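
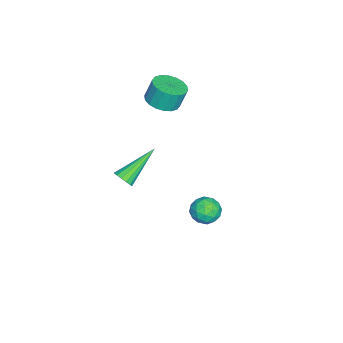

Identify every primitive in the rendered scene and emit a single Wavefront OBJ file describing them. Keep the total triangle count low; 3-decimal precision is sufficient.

v 3.508 -1.56 2.133
v 3.841 -1.532 2.531
v 2.092 -0.52 3.247
v 3.889 -1.311 2.385
v 3.834 -1.157 2.171
v 3.692 -1.111 1.947
v 3.5 -1.185 1.773
v 3.311 -1.36 1.696
v 3.174 -1.588 1.735
v 3.127 -1.809 1.882
v 3.182 -1.963 2.095
v 3.324 -2.01 2.319
v 3.515 -1.935 2.493
v 3.705 -1.761 2.571
v -0.332 1.524 -2.373
v 0.162 1.719 -2.941
v 0.618 1.021 -1.719
v 1.112 1.216 -2.287
v 0.786 1.769 -1.849
v 0.198 2.081 -2.253
v 0.582 0.659 -2.407
v -0.006 0.971 -2.811
v 0.727 1.184 -2.962
v 0.853 1.87 -2.617
v -0.073 0.87 -2.043
v 0.053 1.556 -1.698
v -0.169 1.666 -2.715
v 0.949 1.074 -1.945
v 0.757 1.4 -1.688
v 1.047 1.514 -2.022
v -0.147 1.878 -2.31
v 0.143 1.993 -2.644
v 0.51 2.022 -2.002
v 0.637 0.747 -2.016
v 0.927 0.862 -2.35
v -0.267 1.226 -2.638
v 0.023 1.34 -2.972
v 0.27 0.718 -2.658
v 0.454 1.466 -3.061
v 1.013 1.17 -2.676
v 0.701 0.843 -2.747
v 0.355 1.026 -2.984
v 0.528 1.869 -2.858
v 1.087 1.573 -2.474
v 0.895 1.899 -2.216
v 0.55 2.082 -2.454
v 0.86 1.555 -2.871
v -0.307 1.167 -2.186
v 0.252 0.871 -1.802
v 0.23 0.658 -2.206
v -0.115 0.841 -2.444
v -0.233 1.57 -1.984
v 0.326 1.274 -1.599
v 0.425 1.714 -1.676
v 0.079 1.897 -1.913
v -0.08 1.185 -1.789
v -1.883 -1.206 3.041
v -1.083 -0.921 3.067
v -1.237 -0.588 4.126
v -2.037 -0.874 4.099
v -1.276 -0.619 2.944
v -1.43 -0.287 4.003
v -1.589 -0.434 2.841
v -1.743 -0.102 3.899
v -1.961 -0.402 2.777
v -2.114 -0.069 3.835
v -2.317 -0.529 2.765
v -2.47 -0.197 3.823
v -2.587 -0.791 2.808
v -2.741 -0.458 3.866
v -2.718 -1.134 2.897
v -2.871 -0.801 3.955
v -2.683 -1.492 3.014
v -2.837 -1.159 4.073
v -2.49 -1.793 3.137
v -2.644 -1.461 4.196
v -2.177 -1.978 3.241
v -2.331 -1.646 4.299
v -1.806 -2.011 3.305
v -1.959 -1.678 4.363
v -1.45 -1.883 3.317
v -1.603 -1.551 4.375
v -1.179 -1.622 3.274
v -1.333 -1.289 4.332
v -1.049 -1.279 3.185
v -1.202 -0.946 4.243
f 2 1 4
f 2 4 3
f 4 1 5
f 4 5 3
f 5 1 6
f 5 6 3
f 6 1 7
f 6 7 3
f 7 1 8
f 7 8 3
f 8 1 9
f 8 9 3
f 9 1 10
f 9 10 3
f 10 1 11
f 10 11 3
f 11 1 12
f 11 12 3
f 12 1 13
f 12 13 3
f 13 1 14
f 13 14 3
f 14 1 2
f 14 2 3
f 15 52 31
f 52 26 55
f 31 55 20
f 52 55 31
f 15 31 27
f 31 20 32
f 27 32 16
f 31 32 27
f 15 27 36
f 27 16 37
f 36 37 22
f 27 37 36
f 15 36 48
f 36 22 51
f 48 51 25
f 36 51 48
f 15 48 52
f 48 25 56
f 52 56 26
f 48 56 52
f 16 32 43
f 32 20 46
f 43 46 24
f 32 46 43
f 20 55 33
f 55 26 54
f 33 54 19
f 55 54 33
f 26 56 53
f 56 25 49
f 53 49 17
f 56 49 53
f 25 51 50
f 51 22 38
f 50 38 21
f 51 38 50
f 22 37 42
f 37 16 39
f 42 39 23
f 37 39 42
f 18 44 30
f 44 24 45
f 30 45 19
f 44 45 30
f 18 30 28
f 30 19 29
f 28 29 17
f 30 29 28
f 18 28 35
f 28 17 34
f 35 34 21
f 28 34 35
f 18 35 40
f 35 21 41
f 40 41 23
f 35 41 40
f 18 40 44
f 40 23 47
f 44 47 24
f 40 47 44
f 19 45 33
f 45 24 46
f 33 46 20
f 45 46 33
f 17 29 53
f 29 19 54
f 53 54 26
f 29 54 53
f 21 34 50
f 34 17 49
f 50 49 25
f 34 49 50
f 23 41 42
f 41 21 38
f 42 38 22
f 41 38 42
f 24 47 43
f 47 23 39
f 43 39 16
f 47 39 43
f 58 57 61
f 58 61 59
f 59 61 62
f 59 62 60
f 61 57 63
f 61 63 62
f 62 63 64
f 62 64 60
f 63 57 65
f 63 65 64
f 64 65 66
f 64 66 60
f 65 57 67
f 65 67 66
f 66 67 68
f 66 68 60
f 67 57 69
f 67 69 68
f 68 69 70
f 68 70 60
f 69 57 71
f 69 71 70
f 70 71 72
f 70 72 60
f 71 57 73
f 71 73 72
f 72 73 74
f 72 74 60
f 73 57 75
f 73 75 74
f 74 75 76
f 74 76 60
f 75 57 77
f 75 77 76
f 76 77 78
f 76 78 60
f 77 57 79
f 77 79 78
f 78 79 80
f 78 80 60
f 79 57 81
f 79 81 80
f 80 81 82
f 80 82 60
f 81 57 83
f 81 83 82
f 82 83 84
f 82 84 60
f 83 57 85
f 83 85 84
f 84 85 86
f 84 86 60
f 85 57 58
f 85 58 86
f 86 58 59
f 86 59 60



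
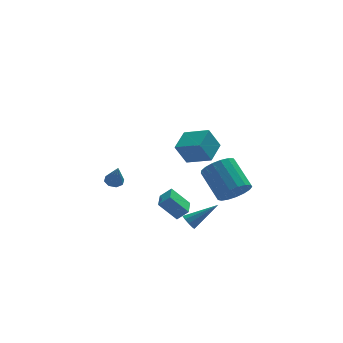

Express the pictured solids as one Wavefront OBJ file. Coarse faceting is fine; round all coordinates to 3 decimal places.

v -0.288 -3.381 -4.031
v 0.014 -3.352 -4.502
v 1.428 -3.339 -2.929
v -0.073 -3 -4.38
v -0.261 -2.826 -4.095
v -0.461 -2.911 -3.78
v -0.58 -3.217 -3.582
v -0.563 -3.6 -3.595
v -0.417 -3.88 -3.811
v -0.211 -3.927 -4.131
v -0.041 -3.718 -4.403
v -0.641 -2.235 -4.447
v -1.62 -1.842 -3.325
v -0.231 -1.035 -4.51
v -1.21 -0.641 -3.388
v -0.01 -2.419 -3.832
v -0.989 -2.025 -2.71
v 0.4 -1.218 -3.895
v -0.579 -0.825 -2.773
v 1.292 -2.413 0.176
v 0.61 -2.401 1.49
v 0.15 -1.354 -0.426
v -0.532 -1.342 0.888
v 2.152 -1.238 0.612
v 1.47 -1.226 1.926
v 1.01 -0.179 0.01
v 0.328 -0.167 1.324
v 2.141 -4.166 -1.553
v 2.971 -4.379 -0.93
v 2.47 -2.688 0.317
v 1.639 -2.474 -0.307
v 3.16 -4.065 -1.28
v 2.659 -2.374 -0.034
v 3.115 -3.774 -1.693
v 2.614 -2.082 -0.447
v 2.848 -3.572 -2.074
v 2.347 -1.881 -0.828
v 2.418 -3.507 -2.336
v 1.917 -1.815 -1.089
v 1.925 -3.592 -2.418
v 1.424 -1.901 -1.172
v 1.481 -3.809 -2.302
v 0.98 -2.118 -1.056
v 1.188 -4.107 -2.015
v 0.687 -2.416 -0.769
v 1.114 -4.419 -1.622
v 0.613 -2.728 -0.375
v 1.274 -4.673 -1.213
v 0.773 -2.982 0.034
v 1.633 -4.811 -0.882
v 1.132 -3.119 0.364
v 2.109 -4.8 -0.705
v 1.608 -3.109 0.542
v 2.591 -4.645 -0.722
v 2.09 -2.953 0.525
v -2.764 4.146 -4.667
v -2.331 4.549 -4.517
v -2.656 3.494 -3.233
v -2.76 4.702 -4.415
v -3.191 4.53 -4.461
v -3.373 4.133 -4.628
v -3.197 3.744 -4.818
v -2.768 3.591 -4.92
v -2.337 3.763 -4.874
v -2.156 4.16 -4.707
f 2 1 4
f 2 4 3
f 4 1 5
f 4 5 3
f 5 1 6
f 5 6 3
f 6 1 7
f 6 7 3
f 7 1 8
f 7 8 3
f 8 1 9
f 8 9 3
f 9 1 10
f 9 10 3
f 10 1 11
f 10 11 3
f 11 1 2
f 11 2 3
f 13 15 12
f 16 13 12
f 12 15 14
f 14 16 12
f 13 19 15
f 17 13 16
f 17 19 13
f 15 19 14
f 18 16 14
f 14 19 18
f 18 17 16
f 19 17 18
f 21 23 20
f 24 21 20
f 20 23 22
f 22 24 20
f 21 27 23
f 25 21 24
f 25 27 21
f 23 27 22
f 26 24 22
f 22 27 26
f 26 25 24
f 27 25 26
f 29 28 32
f 29 32 30
f 30 32 33
f 30 33 31
f 32 28 34
f 32 34 33
f 33 34 35
f 33 35 31
f 34 28 36
f 34 36 35
f 35 36 37
f 35 37 31
f 36 28 38
f 36 38 37
f 37 38 39
f 37 39 31
f 38 28 40
f 38 40 39
f 39 40 41
f 39 41 31
f 40 28 42
f 40 42 41
f 41 42 43
f 41 43 31
f 42 28 44
f 42 44 43
f 43 44 45
f 43 45 31
f 44 28 46
f 44 46 45
f 45 46 47
f 45 47 31
f 46 28 48
f 46 48 47
f 47 48 49
f 47 49 31
f 48 28 50
f 48 50 49
f 49 50 51
f 49 51 31
f 50 28 52
f 50 52 51
f 51 52 53
f 51 53 31
f 52 28 54
f 52 54 53
f 53 54 55
f 53 55 31
f 54 28 29
f 54 29 55
f 55 29 30
f 55 30 31
f 57 56 59
f 57 59 58
f 59 56 60
f 59 60 58
f 60 56 61
f 60 61 58
f 61 56 62
f 61 62 58
f 62 56 63
f 62 63 58
f 63 56 64
f 63 64 58
f 64 56 65
f 64 65 58
f 65 56 57
f 65 57 58



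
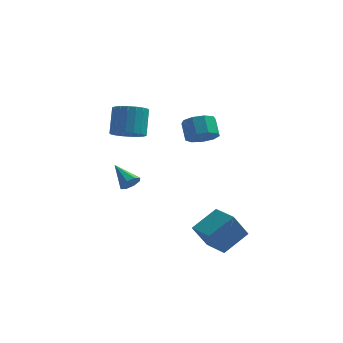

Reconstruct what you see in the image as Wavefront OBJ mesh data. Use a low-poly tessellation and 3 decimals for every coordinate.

v -2.772 1.781 -3.495
v -2.365 2.3 -3.514
v -3.848 2.659 -2.585
v -2.693 2.297 -3.899
v -3.067 1.992 -4.047
v -3.269 1.563 -3.872
v -3.18 1.262 -3.476
v -2.852 1.265 -3.092
v -2.478 1.57 -2.944
v -2.276 1.999 -3.119
v -2.09 -1.754 1.905
v -1.146 -1.88 2.025
v -1.206 -0.933 3.495
v -2.15 -0.806 3.375
v -1.165 -1.522 1.793
v -1.225 -0.574 3.263
v -1.368 -1.209 1.583
v -1.428 -0.262 3.054
v -1.713 -1.005 1.437
v -1.773 -0.057 2.908
v -2.134 -0.948 1.384
v -2.193 -0.001 2.854
v -2.545 -1.052 1.434
v -2.605 -0.104 2.904
v -2.867 -1.294 1.577
v -2.926 -0.347 3.047
v -3.034 -1.627 1.785
v -3.094 -0.68 3.255
v -3.015 -1.986 2.017
v -3.075 -1.038 3.487
v -2.812 -2.298 2.226
v -2.872 -1.351 3.697
v -2.467 -2.503 2.372
v -2.527 -1.555 3.843
v -2.047 -2.559 2.426
v -2.106 -1.612 3.896
v -1.635 -2.456 2.376
v -1.695 -1.508 3.846
v -1.314 -2.213 2.233
v -1.373 -1.266 3.703
v 1.715 -4.082 -3.408
v 2.767 -2.969 -2.5
v 2.405 -3.566 -4.839
v 3.456 -2.453 -3.931
v 2.804 -5.207 -3.289
v 3.855 -4.094 -2.381
v 3.493 -4.691 -4.72
v 4.545 -3.578 -3.812
v 1.43 0.473 1.004
v 1.907 1.158 0.594
v 1.547 1.931 1.466
v 1.07 1.247 1.876
v 1.314 1.139 0.365
v 0.954 1.913 1.238
v 0.774 0.809 0.436
v 0.415 1.583 1.308
v 0.542 0.322 0.772
v 0.182 1.095 1.644
v 0.725 -0.095 1.217
v 0.365 0.679 2.089
v 1.238 -0.245 1.562
v 0.878 0.528 2.434
v 1.84 -0.06 1.646
v 1.481 0.714 2.518
v 2.251 0.375 1.429
v 1.891 1.149 2.302
v 2.277 0.856 1.014
v 1.918 1.63 1.886
f 2 1 4
f 2 4 3
f 4 1 5
f 4 5 3
f 5 1 6
f 5 6 3
f 6 1 7
f 6 7 3
f 7 1 8
f 7 8 3
f 8 1 9
f 8 9 3
f 9 1 10
f 9 10 3
f 10 1 2
f 10 2 3
f 12 11 15
f 12 15 13
f 13 15 16
f 13 16 14
f 15 11 17
f 15 17 16
f 16 17 18
f 16 18 14
f 17 11 19
f 17 19 18
f 18 19 20
f 18 20 14
f 19 11 21
f 19 21 20
f 20 21 22
f 20 22 14
f 21 11 23
f 21 23 22
f 22 23 24
f 22 24 14
f 23 11 25
f 23 25 24
f 24 25 26
f 24 26 14
f 25 11 27
f 25 27 26
f 26 27 28
f 26 28 14
f 27 11 29
f 27 29 28
f 28 29 30
f 28 30 14
f 29 11 31
f 29 31 30
f 30 31 32
f 30 32 14
f 31 11 33
f 31 33 32
f 32 33 34
f 32 34 14
f 33 11 35
f 33 35 34
f 34 35 36
f 34 36 14
f 35 11 37
f 35 37 36
f 36 37 38
f 36 38 14
f 37 11 39
f 37 39 38
f 38 39 40
f 38 40 14
f 39 11 12
f 39 12 40
f 40 12 13
f 40 13 14
f 42 44 41
f 45 42 41
f 41 44 43
f 43 45 41
f 42 48 44
f 46 42 45
f 46 48 42
f 44 48 43
f 47 45 43
f 43 48 47
f 47 46 45
f 48 46 47
f 50 49 53
f 50 53 51
f 51 53 54
f 51 54 52
f 53 49 55
f 53 55 54
f 54 55 56
f 54 56 52
f 55 49 57
f 55 57 56
f 56 57 58
f 56 58 52
f 57 49 59
f 57 59 58
f 58 59 60
f 58 60 52
f 59 49 61
f 59 61 60
f 60 61 62
f 60 62 52
f 61 49 63
f 61 63 62
f 62 63 64
f 62 64 52
f 63 49 65
f 63 65 64
f 64 65 66
f 64 66 52
f 65 49 67
f 65 67 66
f 66 67 68
f 66 68 52
f 67 49 50
f 67 50 68
f 68 50 51
f 68 51 52



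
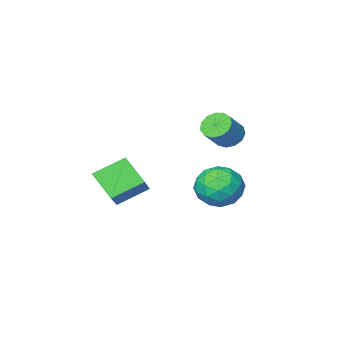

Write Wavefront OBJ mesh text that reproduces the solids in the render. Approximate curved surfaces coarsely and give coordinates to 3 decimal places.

v -0.787 1.856 3.17
v -0.473 2.135 2.771
v 0.221 2.384 3.49
v -0.093 2.104 3.89
v -0.68 2.355 2.895
v 0.014 2.603 3.614
v -0.922 2.416 3.107
v -0.228 2.665 3.826
v -1.12 2.3 3.339
v -0.426 2.548 4.058
v -1.213 2.042 3.517
v -0.519 2.291 4.236
v -1.171 1.725 3.585
v -0.476 1.974 4.305
v -1.006 1.45 3.522
v -0.312 1.698 4.241
v -0.772 1.304 3.347
v -0.078 1.552 4.066
v -0.543 1.332 3.116
v 0.151 1.581 3.835
v -0.391 1.527 2.902
v 0.303 1.776 3.621
v -0.365 1.827 2.773
v 0.329 2.075 3.493
v 2.524 -1.193 0.553
v 1.407 -0.91 1.154
v 2.307 -0.306 -0.27
v 1.189 -0.023 0.33
v 3.411 0.023 1.63
v 2.293 0.306 2.23
v 3.193 0.91 0.806
v 2.076 1.193 1.407
v -0.072 3.936 1.864
v 0.684 4.192 2.242
v 0.576 2.768 1.358
v 1.332 3.024 1.736
v 0.654 2.763 2.238
v 0.253 3.486 2.551
v 1.007 3.474 1.049
v 0.606 4.197 1.362
v 1.351 3.907 1.738
v 1.133 3.467 2.473
v 0.127 3.493 1.127
v -0.091 3.053 1.862
v 0.249 4.167 2.098
v 1.011 2.793 1.502
v 0.612 2.64 1.797
v 1.057 2.79 2.019
v -0.004 3.752 2.279
v 0.44 3.902 2.501
v 0.422 3.062 2.498
v 0.82 3.058 1.099
v 1.264 3.208 1.321
v 0.203 4.17 1.581
v 0.648 4.32 1.803
v 0.838 3.898 1.102
v 1.086 4.149 2.024
v 1.467 3.462 1.726
v 1.275 3.727 1.323
v 1.04 4.152 1.507
v 0.957 3.891 2.455
v 1.338 3.204 2.158
v 0.939 3.051 2.453
v 0.704 3.476 2.637
v 1.349 3.723 2.159
v -0.078 3.756 1.442
v 0.303 3.069 1.145
v 0.556 3.484 0.963
v 0.321 3.909 1.147
v -0.207 3.498 1.874
v 0.174 2.811 1.576
v 0.22 2.808 2.093
v -0.015 3.233 2.277
v -0.089 3.237 1.441
f 2 1 5
f 2 5 3
f 3 5 6
f 3 6 4
f 5 1 7
f 5 7 6
f 6 7 8
f 6 8 4
f 7 1 9
f 7 9 8
f 8 9 10
f 8 10 4
f 9 1 11
f 9 11 10
f 10 11 12
f 10 12 4
f 11 1 13
f 11 13 12
f 12 13 14
f 12 14 4
f 13 1 15
f 13 15 14
f 14 15 16
f 14 16 4
f 15 1 17
f 15 17 16
f 16 17 18
f 16 18 4
f 17 1 19
f 17 19 18
f 18 19 20
f 18 20 4
f 19 1 21
f 19 21 20
f 20 21 22
f 20 22 4
f 21 1 23
f 21 23 22
f 22 23 24
f 22 24 4
f 23 1 2
f 23 2 24
f 24 2 3
f 24 3 4
f 26 28 25
f 29 26 25
f 25 28 27
f 27 29 25
f 26 32 28
f 30 26 29
f 30 32 26
f 28 32 27
f 31 29 27
f 27 32 31
f 31 30 29
f 32 30 31
f 33 70 49
f 70 44 73
f 49 73 38
f 70 73 49
f 33 49 45
f 49 38 50
f 45 50 34
f 49 50 45
f 33 45 54
f 45 34 55
f 54 55 40
f 45 55 54
f 33 54 66
f 54 40 69
f 66 69 43
f 54 69 66
f 33 66 70
f 66 43 74
f 70 74 44
f 66 74 70
f 34 50 61
f 50 38 64
f 61 64 42
f 50 64 61
f 38 73 51
f 73 44 72
f 51 72 37
f 73 72 51
f 44 74 71
f 74 43 67
f 71 67 35
f 74 67 71
f 43 69 68
f 69 40 56
f 68 56 39
f 69 56 68
f 40 55 60
f 55 34 57
f 60 57 41
f 55 57 60
f 36 62 48
f 62 42 63
f 48 63 37
f 62 63 48
f 36 48 46
f 48 37 47
f 46 47 35
f 48 47 46
f 36 46 53
f 46 35 52
f 53 52 39
f 46 52 53
f 36 53 58
f 53 39 59
f 58 59 41
f 53 59 58
f 36 58 62
f 58 41 65
f 62 65 42
f 58 65 62
f 37 63 51
f 63 42 64
f 51 64 38
f 63 64 51
f 35 47 71
f 47 37 72
f 71 72 44
f 47 72 71
f 39 52 68
f 52 35 67
f 68 67 43
f 52 67 68
f 41 59 60
f 59 39 56
f 60 56 40
f 59 56 60
f 42 65 61
f 65 41 57
f 61 57 34
f 65 57 61



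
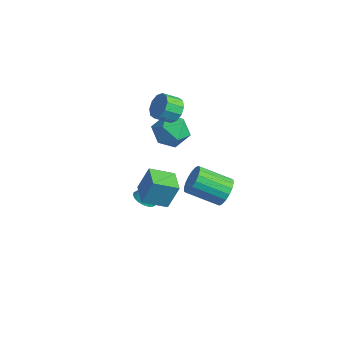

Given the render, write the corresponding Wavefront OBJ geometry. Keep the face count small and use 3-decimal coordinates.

v -2.246 -0.7 -3.209
v -1.645 -0.41 -3.504
v -1.894 0.18 -1.631
v -1.873 -0.191 -3.576
v -2.176 -0.072 -3.574
v -2.492 -0.078 -3.501
v -2.76 -0.207 -3.369
v -2.926 -0.433 -3.206
v -2.957 -0.713 -3.043
v -2.847 -0.989 -2.913
v -2.619 -1.209 -2.842
v -2.316 -1.328 -2.843
v -2 -1.322 -2.917
v -1.732 -1.193 -3.048
v -1.566 -0.966 -3.212
v -1.535 -0.687 -3.374
v -2.496 1.642 3.182
v -1.927 1.817 3.774
v -2.315 0.994 4.391
v -2.884 0.818 3.798
v -2.354 2.094 3.875
v -2.743 1.271 4.492
v -2.835 2.199 3.711
v -3.224 1.375 4.328
v -3.187 2.09 3.345
v -3.576 1.266 3.962
v -3.275 1.811 2.916
v -3.663 0.987 3.533
v -3.065 1.466 2.589
v -3.453 0.643 3.206
v -2.637 1.189 2.488
v -3.026 0.366 3.105
v -2.156 1.085 2.652
v -2.545 0.261 3.269
v -1.804 1.194 3.018
v -2.193 0.37 3.635
v -1.717 1.473 3.447
v -2.105 0.649 4.064
v -1.721 1.595 2.687
v -1.22 0.825 1.967
v -3.3 1.535 1.653
v -2.799 0.765 0.933
v -3.07 0.452 2.025
v -2.094 0.49 2.663
v -2.426 1.87 0.957
v -1.45 1.908 1.595
v -1.656 0.995 0.897
v -2.054 0.119 1.557
v -2.466 2.241 2.063
v -2.864 1.365 2.723
v -0.312 3.517 -3.782
v 0.239 3.528 -3.008
v -1.117 2.214 -2.024
v -1.668 2.203 -2.798
v -0.025 3.852 -2.94
v -1.381 2.537 -1.956
v -0.346 4.109 -3.039
v -1.702 2.794 -2.055
v -0.66 4.248 -3.285
v -2.016 2.934 -2.301
v -0.905 4.244 -3.63
v -2.261 2.929 -2.645
v -1.033 4.095 -4.004
v -2.389 2.78 -3.02
v -1.018 3.832 -4.335
v -2.374 2.517 -3.351
v -0.863 3.506 -4.556
v -2.219 2.192 -3.572
v -0.599 3.183 -4.624
v -1.955 1.868 -3.64
v -0.278 2.926 -4.525
v -1.634 1.611 -3.541
v 0.036 2.786 -4.279
v -1.32 1.472 -3.295
v 0.281 2.791 -3.935
v -1.075 1.476 -2.95
v 0.409 2.94 -3.56
v -0.947 1.625 -2.576
v 0.394 3.203 -3.229
v -0.962 1.888 -2.245
v 0.728 -3.211 0.535
v 0.953 -2.594 1.973
v -0.514 -2.511 0.429
v -0.29 -1.894 1.866
v 1.45 -2.026 -0.086
v 1.674 -1.409 1.351
v 0.207 -1.326 -0.193
v 0.432 -0.709 1.245
f 2 1 4
f 2 4 3
f 4 1 5
f 4 5 3
f 5 1 6
f 5 6 3
f 6 1 7
f 6 7 3
f 7 1 8
f 7 8 3
f 8 1 9
f 8 9 3
f 9 1 10
f 9 10 3
f 10 1 11
f 10 11 3
f 11 1 12
f 11 12 3
f 12 1 13
f 12 13 3
f 13 1 14
f 13 14 3
f 14 1 15
f 14 15 3
f 15 1 16
f 15 16 3
f 16 1 2
f 16 2 3
f 18 17 21
f 18 21 19
f 19 21 22
f 19 22 20
f 21 17 23
f 21 23 22
f 22 23 24
f 22 24 20
f 23 17 25
f 23 25 24
f 24 25 26
f 24 26 20
f 25 17 27
f 25 27 26
f 26 27 28
f 26 28 20
f 27 17 29
f 27 29 28
f 28 29 30
f 28 30 20
f 29 17 31
f 29 31 30
f 30 31 32
f 30 32 20
f 31 17 33
f 31 33 32
f 32 33 34
f 32 34 20
f 33 17 35
f 33 35 34
f 34 35 36
f 34 36 20
f 35 17 37
f 35 37 36
f 36 37 38
f 36 38 20
f 37 17 18
f 37 18 38
f 38 18 19
f 38 19 20
f 39 50 44
f 39 44 40
f 39 40 46
f 39 46 49
f 39 49 50
f 40 44 48
f 44 50 43
f 50 49 41
f 49 46 45
f 46 40 47
f 42 48 43
f 42 43 41
f 42 41 45
f 42 45 47
f 42 47 48
f 43 48 44
f 41 43 50
f 45 41 49
f 47 45 46
f 48 47 40
f 52 51 55
f 52 55 53
f 53 55 56
f 53 56 54
f 55 51 57
f 55 57 56
f 56 57 58
f 56 58 54
f 57 51 59
f 57 59 58
f 58 59 60
f 58 60 54
f 59 51 61
f 59 61 60
f 60 61 62
f 60 62 54
f 61 51 63
f 61 63 62
f 62 63 64
f 62 64 54
f 63 51 65
f 63 65 64
f 64 65 66
f 64 66 54
f 65 51 67
f 65 67 66
f 66 67 68
f 66 68 54
f 67 51 69
f 67 69 68
f 68 69 70
f 68 70 54
f 69 51 71
f 69 71 70
f 70 71 72
f 70 72 54
f 71 51 73
f 71 73 72
f 72 73 74
f 72 74 54
f 73 51 75
f 73 75 74
f 74 75 76
f 74 76 54
f 75 51 77
f 75 77 76
f 76 77 78
f 76 78 54
f 77 51 79
f 77 79 78
f 78 79 80
f 78 80 54
f 79 51 52
f 79 52 80
f 80 52 53
f 80 53 54
f 82 84 81
f 85 82 81
f 81 84 83
f 83 85 81
f 82 88 84
f 86 82 85
f 86 88 82
f 84 88 83
f 87 85 83
f 83 88 87
f 87 86 85
f 88 86 87



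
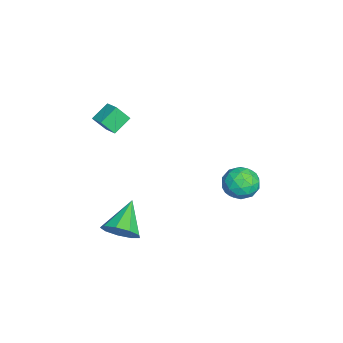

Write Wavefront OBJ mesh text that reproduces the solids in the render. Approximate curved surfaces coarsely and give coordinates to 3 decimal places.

v 2.217 -3.088 -2.757
v 2.867 -2.555 -2.079
v 0.563 -2.592 -1.563
v 2.623 -2.099 -2.606
v 2.189 -2.105 -3.204
v 1.768 -2.572 -3.593
v 1.558 -3.28 -3.591
v 1.655 -3.898 -3.199
v 2.016 -4.138 -2.6
v 2.471 -3.886 -2.075
v 2.807 -3.261 -1.869
v -1.161 -4.73 3.477
v -1.898 -3.994 4.131
v -1.262 -4.041 2.588
v -1.999 -3.305 3.241
v -0.341 -4.195 3.799
v -1.078 -3.459 4.452
v -0.442 -3.506 2.909
v -1.179 -2.77 3.563
v -4.324 3.071 -2.923
v -3.547 3.73 -2.469
v -3.033 2.09 -3.711
v -2.256 2.749 -3.257
v -2.858 2.069 -2.61
v -3.656 2.676 -2.123
v -2.924 3.144 -4.057
v -3.722 3.751 -3.57
v -2.682 3.775 -3.17
v -2.641 3.11 -2.276
v -3.939 2.71 -3.904
v -3.898 2.045 -3.01
v -4.049 3.487 -2.627
v -2.531 2.333 -3.553
v -2.885 1.934 -3.173
v -2.428 2.321 -2.907
v -4.113 2.867 -2.423
v -3.656 3.254 -2.157
v -3.251 2.278 -2.24
v -2.924 2.566 -4.023
v -2.467 2.953 -3.757
v -4.152 3.499 -3.273
v -3.695 3.886 -3.007
v -3.329 3.542 -3.94
v -3.084 3.9 -2.772
v -2.325 3.323 -3.236
v -2.718 3.556 -3.705
v -3.187 3.912 -3.419
v -3.06 3.51 -2.247
v -2.301 2.933 -2.71
v -2.654 2.534 -2.33
v -3.124 2.89 -2.043
v -2.551 3.536 -2.659
v -4.279 2.887 -3.47
v -3.52 2.31 -3.933
v -3.456 2.93 -4.137
v -3.926 3.286 -3.85
v -4.255 2.497 -2.944
v -3.496 1.92 -3.408
v -3.393 1.908 -2.761
v -3.862 2.264 -2.475
v -4.029 2.284 -3.521
f 2 1 4
f 2 4 3
f 4 1 5
f 4 5 3
f 5 1 6
f 5 6 3
f 6 1 7
f 6 7 3
f 7 1 8
f 7 8 3
f 8 1 9
f 8 9 3
f 9 1 10
f 9 10 3
f 10 1 11
f 10 11 3
f 11 1 2
f 11 2 3
f 13 15 12
f 16 13 12
f 12 15 14
f 14 16 12
f 13 19 15
f 17 13 16
f 17 19 13
f 15 19 14
f 18 16 14
f 14 19 18
f 18 17 16
f 19 17 18
f 20 57 36
f 57 31 60
f 36 60 25
f 57 60 36
f 20 36 32
f 36 25 37
f 32 37 21
f 36 37 32
f 20 32 41
f 32 21 42
f 41 42 27
f 32 42 41
f 20 41 53
f 41 27 56
f 53 56 30
f 41 56 53
f 20 53 57
f 53 30 61
f 57 61 31
f 53 61 57
f 21 37 48
f 37 25 51
f 48 51 29
f 37 51 48
f 25 60 38
f 60 31 59
f 38 59 24
f 60 59 38
f 31 61 58
f 61 30 54
f 58 54 22
f 61 54 58
f 30 56 55
f 56 27 43
f 55 43 26
f 56 43 55
f 27 42 47
f 42 21 44
f 47 44 28
f 42 44 47
f 23 49 35
f 49 29 50
f 35 50 24
f 49 50 35
f 23 35 33
f 35 24 34
f 33 34 22
f 35 34 33
f 23 33 40
f 33 22 39
f 40 39 26
f 33 39 40
f 23 40 45
f 40 26 46
f 45 46 28
f 40 46 45
f 23 45 49
f 45 28 52
f 49 52 29
f 45 52 49
f 24 50 38
f 50 29 51
f 38 51 25
f 50 51 38
f 22 34 58
f 34 24 59
f 58 59 31
f 34 59 58
f 26 39 55
f 39 22 54
f 55 54 30
f 39 54 55
f 28 46 47
f 46 26 43
f 47 43 27
f 46 43 47
f 29 52 48
f 52 28 44
f 48 44 21
f 52 44 48



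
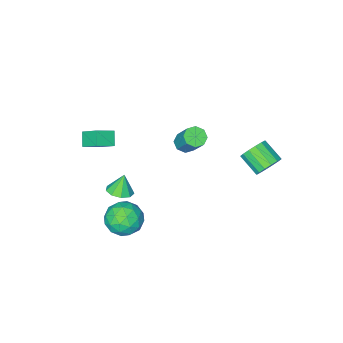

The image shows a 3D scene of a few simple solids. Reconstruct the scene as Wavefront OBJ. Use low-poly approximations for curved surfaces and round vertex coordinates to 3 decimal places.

v 3.254 -3.112 2.399
v 2.845 -3.691 3.047
v 3.061 -2.057 3.219
v 2.652 -2.636 3.867
v 4.308 -3.304 2.893
v 3.899 -3.883 3.541
v 4.115 -2.249 3.713
v 3.706 -2.828 4.361
v -1.469 -1.726 1.052
v -0.883 -2.047 1.224
v -0.725 -0.954 2.72
v -1.311 -0.634 2.548
v -0.801 -1.63 0.91
v -0.643 -0.537 2.407
v -1.11 -1.269 0.68
v -0.952 -0.176 2.177
v -1.63 -1.177 0.667
v -1.472 -0.084 2.164
v -2.055 -1.406 0.88
v -1.897 -0.313 2.376
v -2.137 -1.823 1.193
v -1.979 -0.73 2.69
v -1.828 -2.184 1.423
v -1.67 -1.091 2.92
v -1.308 -2.276 1.436
v -1.15 -1.183 2.933
v -3.907 2.574 0.817
v -3.295 2.307 0.26
v -3.16 1.059 1.006
v -3.773 1.326 1.563
v -3.071 2.525 0.584
v -2.936 1.277 1.33
v -3.071 2.756 0.971
v -2.936 1.508 1.716
v -3.295 2.938 1.316
v -3.16 1.69 2.062
v -3.683 3.023 1.528
v -3.548 1.775 2.274
v -4.132 2.987 1.549
v -3.997 1.739 2.295
v -4.52 2.841 1.374
v -4.385 1.593 2.12
v -4.744 2.623 1.05
v -4.609 1.375 1.796
v -4.744 2.392 0.664
v -4.609 1.144 1.409
v -4.52 2.21 0.318
v -4.385 0.962 1.064
v -4.132 2.125 0.106
v -3.997 0.877 0.852
v -3.683 2.161 0.085
v -3.548 0.913 0.831
v 1.517 -3.902 -3.472
v 2.267 -3.665 -3.208
v 1.123 -3.998 -2.268
v 1.934 -3.211 -3.28
v 1.406 -3.08 -3.442
v 0.93 -3.334 -3.618
v 0.728 -3.853 -3.726
v 0.895 -4.396 -3.714
v 1.354 -4.707 -3.59
v 1.888 -4.642 -3.41
v 2.249 -4.23 -3.259
v 2.307 -0.558 -2.184
v 2.92 -0.43 -3.181
v 3.84 -1.31 -1.339
v 4.453 -1.182 -2.336
v 4.126 -0.234 -1.719
v 3.179 0.232 -2.242
v 3.581 -1.972 -2.278
v 2.634 -1.506 -2.801
v 3.707 -1.303 -3.239
v 4.045 -0.229 -2.894
v 2.715 -1.511 -1.626
v 3.053 -0.437 -1.281
v 2.479 -0.428 -2.757
v 4.281 -1.312 -1.763
v 4.089 -0.755 -1.401
v 4.449 -0.679 -1.987
v 2.631 -0.039 -2.205
v 2.992 0.036 -2.791
v 3.701 0.152 -1.932
v 3.768 -1.776 -1.729
v 4.129 -1.701 -2.315
v 2.311 -1.061 -2.533
v 2.671 -0.985 -3.119
v 3.059 -1.892 -2.588
v 3.302 -0.866 -3.377
v 4.203 -1.308 -2.88
v 3.691 -1.772 -2.846
v 3.134 -1.499 -3.153
v 3.5 -0.235 -3.174
v 4.401 -0.677 -2.677
v 4.209 -0.119 -2.315
v 3.653 0.154 -2.622
v 3.963 -0.748 -3.208
v 2.359 -1.063 -1.843
v 3.26 -1.505 -1.346
v 3.107 -1.894 -1.898
v 2.551 -1.621 -2.205
v 2.557 -0.432 -1.64
v 3.458 -0.874 -1.143
v 3.626 -0.241 -1.367
v 3.069 0.032 -1.674
v 2.797 -0.992 -1.312
f 2 4 1
f 5 2 1
f 1 4 3
f 3 5 1
f 2 8 4
f 6 2 5
f 6 8 2
f 4 8 3
f 7 5 3
f 3 8 7
f 7 6 5
f 8 6 7
f 10 9 13
f 10 13 11
f 11 13 14
f 11 14 12
f 13 9 15
f 13 15 14
f 14 15 16
f 14 16 12
f 15 9 17
f 15 17 16
f 16 17 18
f 16 18 12
f 17 9 19
f 17 19 18
f 18 19 20
f 18 20 12
f 19 9 21
f 19 21 20
f 20 21 22
f 20 22 12
f 21 9 23
f 21 23 22
f 22 23 24
f 22 24 12
f 23 9 25
f 23 25 24
f 24 25 26
f 24 26 12
f 25 9 10
f 25 10 26
f 26 10 11
f 26 11 12
f 28 27 31
f 28 31 29
f 29 31 32
f 29 32 30
f 31 27 33
f 31 33 32
f 32 33 34
f 32 34 30
f 33 27 35
f 33 35 34
f 34 35 36
f 34 36 30
f 35 27 37
f 35 37 36
f 36 37 38
f 36 38 30
f 37 27 39
f 37 39 38
f 38 39 40
f 38 40 30
f 39 27 41
f 39 41 40
f 40 41 42
f 40 42 30
f 41 27 43
f 41 43 42
f 42 43 44
f 42 44 30
f 43 27 45
f 43 45 44
f 44 45 46
f 44 46 30
f 45 27 47
f 45 47 46
f 46 47 48
f 46 48 30
f 47 27 49
f 47 49 48
f 48 49 50
f 48 50 30
f 49 27 51
f 49 51 50
f 50 51 52
f 50 52 30
f 51 27 28
f 51 28 52
f 52 28 29
f 52 29 30
f 54 53 56
f 54 56 55
f 56 53 57
f 56 57 55
f 57 53 58
f 57 58 55
f 58 53 59
f 58 59 55
f 59 53 60
f 59 60 55
f 60 53 61
f 60 61 55
f 61 53 62
f 61 62 55
f 62 53 63
f 62 63 55
f 63 53 54
f 63 54 55
f 64 101 80
f 101 75 104
f 80 104 69
f 101 104 80
f 64 80 76
f 80 69 81
f 76 81 65
f 80 81 76
f 64 76 85
f 76 65 86
f 85 86 71
f 76 86 85
f 64 85 97
f 85 71 100
f 97 100 74
f 85 100 97
f 64 97 101
f 97 74 105
f 101 105 75
f 97 105 101
f 65 81 92
f 81 69 95
f 92 95 73
f 81 95 92
f 69 104 82
f 104 75 103
f 82 103 68
f 104 103 82
f 75 105 102
f 105 74 98
f 102 98 66
f 105 98 102
f 74 100 99
f 100 71 87
f 99 87 70
f 100 87 99
f 71 86 91
f 86 65 88
f 91 88 72
f 86 88 91
f 67 93 79
f 93 73 94
f 79 94 68
f 93 94 79
f 67 79 77
f 79 68 78
f 77 78 66
f 79 78 77
f 67 77 84
f 77 66 83
f 84 83 70
f 77 83 84
f 67 84 89
f 84 70 90
f 89 90 72
f 84 90 89
f 67 89 93
f 89 72 96
f 93 96 73
f 89 96 93
f 68 94 82
f 94 73 95
f 82 95 69
f 94 95 82
f 66 78 102
f 78 68 103
f 102 103 75
f 78 103 102
f 70 83 99
f 83 66 98
f 99 98 74
f 83 98 99
f 72 90 91
f 90 70 87
f 91 87 71
f 90 87 91
f 73 96 92
f 96 72 88
f 92 88 65
f 96 88 92



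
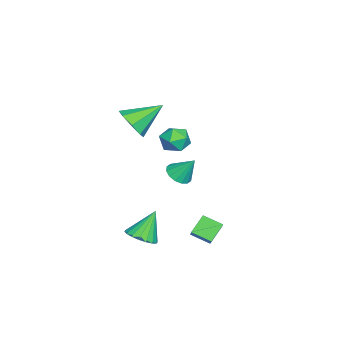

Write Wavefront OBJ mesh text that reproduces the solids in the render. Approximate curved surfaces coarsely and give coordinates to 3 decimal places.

v -3.38 -2.46 0.028
v -3.091 -2.072 0.829
v -1.989 -3.008 -0.209
v -1.7 -2.62 0.592
v -2.295 -3.342 0.609
v -3.155 -3.003 0.756
v -1.925 -2.077 -0.136
v -2.785 -1.738 0.011
v -2.192 -1.836 0.728
v -2.421 -2.617 1.189
v -2.659 -2.463 -0.569
v -2.888 -3.244 -0.108
v 0.257 0.568 -4.189
v 0.142 -0.503 -3.734
v 1.214 0.829 -3.334
v 1.099 -0.242 -2.878
v 1.081 0.142 -4.982
v 0.966 -0.929 -4.526
v 2.038 0.403 -4.126
v 1.923 -0.668 -3.671
v 2.325 -3.188 -4.144
v 2.818 -3.81 -3.678
v 1.595 -2.592 -2.576
v 3.066 -3.484 -3.687
v 3.168 -3.1 -3.786
v 3.102 -2.733 -3.956
v 2.883 -2.457 -4.163
v 2.553 -2.325 -4.367
v 2.178 -2.364 -4.526
v 1.832 -2.567 -4.61
v 1.584 -2.892 -4.602
v 1.482 -3.277 -4.503
v 1.548 -3.643 -4.333
v 1.767 -3.92 -4.125
v 2.097 -4.052 -3.922
v 2.472 -4.012 -3.762
v -3.919 -2.647 -3.173
v -3.511 -3.245 -2.79
v -3.781 -1.753 -1.927
v -3.212 -3.017 -2.986
v -3.103 -2.69 -3.233
v -3.212 -2.351 -3.464
v -3.511 -2.091 -3.617
v -3.919 -1.98 -3.651
v -4.328 -2.048 -3.557
v -4.627 -2.276 -3.36
v -4.736 -2.604 -3.113
v -4.626 -2.943 -2.882
v -4.327 -3.203 -2.73
v -3.919 -3.313 -2.696
v -0.226 -4.299 2.579
v 0.695 -4.052 3.018
v -1.134 -2.841 3.661
v 0.555 -3.638 2.344
v -0.042 -3.611 1.807
v -0.747 -3.987 1.722
v -1.147 -4.546 2.139
v -1.007 -4.96 2.813
v -0.41 -4.987 3.35
v 0.295 -4.611 3.435
f 1 12 6
f 1 6 2
f 1 2 8
f 1 8 11
f 1 11 12
f 2 6 10
f 6 12 5
f 12 11 3
f 11 8 7
f 8 2 9
f 4 10 5
f 4 5 3
f 4 3 7
f 4 7 9
f 4 9 10
f 5 10 6
f 3 5 12
f 7 3 11
f 9 7 8
f 10 9 2
f 14 16 13
f 17 14 13
f 13 16 15
f 15 17 13
f 14 20 16
f 18 14 17
f 18 20 14
f 16 20 15
f 19 17 15
f 15 20 19
f 19 18 17
f 20 18 19
f 22 21 24
f 22 24 23
f 24 21 25
f 24 25 23
f 25 21 26
f 25 26 23
f 26 21 27
f 26 27 23
f 27 21 28
f 27 28 23
f 28 21 29
f 28 29 23
f 29 21 30
f 29 30 23
f 30 21 31
f 30 31 23
f 31 21 32
f 31 32 23
f 32 21 33
f 32 33 23
f 33 21 34
f 33 34 23
f 34 21 35
f 34 35 23
f 35 21 36
f 35 36 23
f 36 21 22
f 36 22 23
f 38 37 40
f 38 40 39
f 40 37 41
f 40 41 39
f 41 37 42
f 41 42 39
f 42 37 43
f 42 43 39
f 43 37 44
f 43 44 39
f 44 37 45
f 44 45 39
f 45 37 46
f 45 46 39
f 46 37 47
f 46 47 39
f 47 37 48
f 47 48 39
f 48 37 49
f 48 49 39
f 49 37 50
f 49 50 39
f 50 37 38
f 50 38 39
f 52 51 54
f 52 54 53
f 54 51 55
f 54 55 53
f 55 51 56
f 55 56 53
f 56 51 57
f 56 57 53
f 57 51 58
f 57 58 53
f 58 51 59
f 58 59 53
f 59 51 60
f 59 60 53
f 60 51 52
f 60 52 53



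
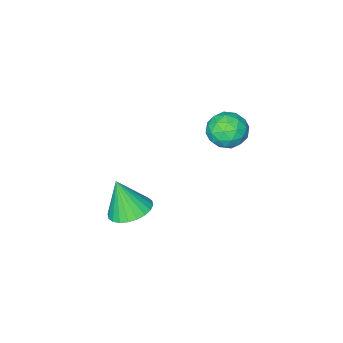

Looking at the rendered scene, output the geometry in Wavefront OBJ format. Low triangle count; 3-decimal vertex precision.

v -1.646 -0.391 3.381
v -0.874 -0.795 3.329
v -2.306 -1.625 3.191
v -1.534 -2.029 3.139
v -1.801 -1.695 3.9
v -1.393 -0.932 4.017
v -1.787 -1.488 2.503
v -1.379 -0.725 2.62
v -0.962 -1.473 2.786
v -0.97 -1.601 3.649
v -2.21 -0.819 2.871
v -2.218 -0.947 3.734
v -1.202 -0.485 3.372
v -1.978 -1.935 3.148
v -2.135 -1.739 3.596
v -1.681 -1.977 3.565
v -1.507 -0.565 3.776
v -1.054 -0.803 3.745
v -1.598 -1.332 4.081
v -2.126 -1.617 2.775
v -1.673 -1.855 2.744
v -1.499 -0.443 2.955
v -1.045 -0.681 2.924
v -1.582 -1.088 2.439
v -0.8 -1.121 3.022
v -1.188 -1.846 2.91
v -1.336 -1.528 2.536
v -1.097 -1.08 2.605
v -0.805 -1.196 3.529
v -1.193 -1.922 3.418
v -1.35 -1.725 3.865
v -1.11 -1.277 3.934
v -0.856 -1.595 3.21
v -1.987 -0.498 3.102
v -2.375 -1.224 2.991
v -2.07 -1.143 2.586
v -1.83 -0.695 2.655
v -1.992 -0.574 3.61
v -2.38 -1.299 3.498
v -2.083 -1.34 3.915
v -1.844 -0.892 3.984
v -2.324 -0.825 3.31
v 1.186 -3.669 -1.974
v 1.88 -4.222 -2.284
v 1.454 -4.211 -0.406
v 2.063 -3.913 -2.208
v 2.113 -3.567 -2.097
v 2.021 -3.237 -1.966
v 1.802 -2.972 -1.838
v 1.49 -2.813 -1.729
v 1.131 -2.785 -1.658
v 0.781 -2.891 -1.635
v 0.492 -3.115 -1.664
v 0.309 -3.424 -1.739
v 0.26 -3.77 -1.851
v 0.351 -4.101 -1.981
v 0.57 -4.365 -2.11
v 0.883 -4.524 -2.218
v 1.241 -4.552 -2.289
v 1.592 -4.446 -2.312
f 1 38 17
f 38 12 41
f 17 41 6
f 38 41 17
f 1 17 13
f 17 6 18
f 13 18 2
f 17 18 13
f 1 13 22
f 13 2 23
f 22 23 8
f 13 23 22
f 1 22 34
f 22 8 37
f 34 37 11
f 22 37 34
f 1 34 38
f 34 11 42
f 38 42 12
f 34 42 38
f 2 18 29
f 18 6 32
f 29 32 10
f 18 32 29
f 6 41 19
f 41 12 40
f 19 40 5
f 41 40 19
f 12 42 39
f 42 11 35
f 39 35 3
f 42 35 39
f 11 37 36
f 37 8 24
f 36 24 7
f 37 24 36
f 8 23 28
f 23 2 25
f 28 25 9
f 23 25 28
f 4 30 16
f 30 10 31
f 16 31 5
f 30 31 16
f 4 16 14
f 16 5 15
f 14 15 3
f 16 15 14
f 4 14 21
f 14 3 20
f 21 20 7
f 14 20 21
f 4 21 26
f 21 7 27
f 26 27 9
f 21 27 26
f 4 26 30
f 26 9 33
f 30 33 10
f 26 33 30
f 5 31 19
f 31 10 32
f 19 32 6
f 31 32 19
f 3 15 39
f 15 5 40
f 39 40 12
f 15 40 39
f 7 20 36
f 20 3 35
f 36 35 11
f 20 35 36
f 9 27 28
f 27 7 24
f 28 24 8
f 27 24 28
f 10 33 29
f 33 9 25
f 29 25 2
f 33 25 29
f 44 43 46
f 44 46 45
f 46 43 47
f 46 47 45
f 47 43 48
f 47 48 45
f 48 43 49
f 48 49 45
f 49 43 50
f 49 50 45
f 50 43 51
f 50 51 45
f 51 43 52
f 51 52 45
f 52 43 53
f 52 53 45
f 53 43 54
f 53 54 45
f 54 43 55
f 54 55 45
f 55 43 56
f 55 56 45
f 56 43 57
f 56 57 45
f 57 43 58
f 57 58 45
f 58 43 59
f 58 59 45
f 59 43 60
f 59 60 45
f 60 43 44
f 60 44 45



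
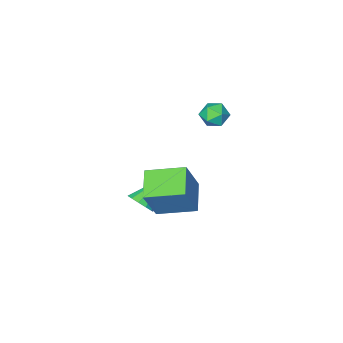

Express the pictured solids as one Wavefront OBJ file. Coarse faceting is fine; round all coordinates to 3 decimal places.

v 3.915 -2.16 -3.399
v 4.337 -2.163 -2.84
v 2.565 -2.34 -2.381
v 4.238 -1.786 -2.904
v 4.038 -1.528 -3.124
v 3.798 -1.47 -3.432
v 3.595 -1.632 -3.729
v 3.494 -1.961 -3.922
v 3.526 -2.353 -3.948
v 3.682 -2.684 -3.8
v 3.912 -2.848 -3.525
v 4.142 -2.794 -3.21
v 4.301 -2.539 -2.955
v 2.228 -0.167 -1.454
v 3.087 0.151 0.29
v 3.04 0.953 -2.059
v 3.899 1.272 -0.315
v 3.541 -1.352 -1.885
v 4.4 -1.033 -0.141
v 4.353 -0.231 -2.49
v 5.212 0.087 -0.746
v 1.333 0.185 2.934
v 1.901 -0.057 2.596
v 0.719 -0.683 2.524
v 1.287 -0.925 2.186
v 1.258 -0.951 2.889
v 1.638 -0.414 3.143
v 0.982 -0.326 1.977
v 1.362 0.211 2.231
v 1.684 -0.373 2.004
v 1.855 -0.759 2.568
v 0.765 0.019 2.552
v 0.936 -0.367 3.116
f 2 1 4
f 2 4 3
f 4 1 5
f 4 5 3
f 5 1 6
f 5 6 3
f 6 1 7
f 6 7 3
f 7 1 8
f 7 8 3
f 8 1 9
f 8 9 3
f 9 1 10
f 9 10 3
f 10 1 11
f 10 11 3
f 11 1 12
f 11 12 3
f 12 1 13
f 12 13 3
f 13 1 2
f 13 2 3
f 15 17 14
f 18 15 14
f 14 17 16
f 16 18 14
f 15 21 17
f 19 15 18
f 19 21 15
f 17 21 16
f 20 18 16
f 16 21 20
f 20 19 18
f 21 19 20
f 22 33 27
f 22 27 23
f 22 23 29
f 22 29 32
f 22 32 33
f 23 27 31
f 27 33 26
f 33 32 24
f 32 29 28
f 29 23 30
f 25 31 26
f 25 26 24
f 25 24 28
f 25 28 30
f 25 30 31
f 26 31 27
f 24 26 33
f 28 24 32
f 30 28 29
f 31 30 23



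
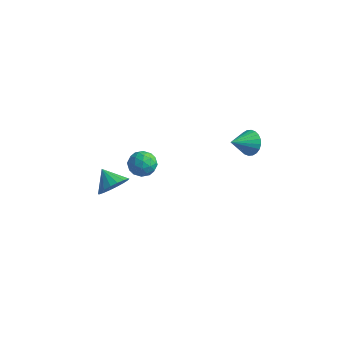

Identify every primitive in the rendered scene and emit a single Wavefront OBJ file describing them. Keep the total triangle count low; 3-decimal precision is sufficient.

v -0.846 3.448 -2.424
v -0.437 3.515 -1.881
v -0.623 2.365 -2.459
v -0.214 2.432 -1.916
v -0.89 2.506 -1.846
v -1.027 3.175 -1.824
v -0.033 2.705 -2.516
v -0.17 3.374 -2.494
v 0.066 3.055 -1.937
v -0.464 2.932 -1.523
v -0.596 2.948 -2.817
v -1.126 2.825 -2.403
v -0.661 3.576 -2.149
v -0.399 2.304 -2.191
v -0.796 2.347 -2.15
v -0.556 2.386 -1.83
v -1.008 3.377 -2.116
v -0.768 3.416 -1.797
v -1.034 2.823 -1.776
v -0.292 2.464 -2.543
v -0.052 2.503 -2.224
v -0.504 3.494 -2.51
v -0.264 3.533 -2.19
v -0.026 3.057 -2.564
v -0.125 3.345 -1.863
v 0.006 2.709 -1.884
v 0.113 2.869 -2.237
v 0.032 3.263 -2.224
v -0.436 3.273 -1.62
v -0.305 2.637 -1.641
v -0.703 2.681 -1.6
v -0.784 3.074 -1.587
v -0.141 3.003 -1.653
v -0.755 3.243 -2.699
v -0.624 2.607 -2.72
v -0.276 2.806 -2.753
v -0.357 3.199 -2.74
v -1.066 3.171 -2.456
v -0.935 2.535 -2.477
v -1.092 2.617 -2.116
v -1.173 3.011 -2.103
v -0.919 2.877 -2.687
v -1.52 2.192 -3.638
v -1.112 2.808 -3.422
v -2.32 2.528 -3.082
v -1.266 2.915 -3.709
v -1.47 2.879 -3.981
v -1.685 2.707 -4.186
v -1.867 2.433 -4.282
v -1.98 2.111 -4.25
v -2.002 1.805 -4.097
v -1.929 1.576 -3.854
v -1.775 1.469 -3.567
v -1.57 1.505 -3.294
v -1.356 1.677 -3.09
v -1.174 1.951 -2.994
v -1.061 2.273 -3.025
v -1.038 2.579 -3.178
v 4.123 3.789 0.856
v 4.702 3.548 0.917
v 3.697 2.911 1.424
v 4.686 3.687 1.12
v 4.585 3.841 1.282
v 4.413 3.987 1.379
v 4.197 4.104 1.397
v 3.97 4.172 1.332
v 3.766 4.182 1.195
v 3.617 4.132 1.006
v 3.545 4.031 0.794
v 3.561 3.892 0.592
v 3.662 3.738 0.43
v 3.834 3.591 0.332
v 4.05 3.475 0.315
v 4.277 3.407 0.38
v 4.481 3.396 0.517
v 4.63 3.446 0.706
f 1 38 17
f 38 12 41
f 17 41 6
f 38 41 17
f 1 17 13
f 17 6 18
f 13 18 2
f 17 18 13
f 1 13 22
f 13 2 23
f 22 23 8
f 13 23 22
f 1 22 34
f 22 8 37
f 34 37 11
f 22 37 34
f 1 34 38
f 34 11 42
f 38 42 12
f 34 42 38
f 2 18 29
f 18 6 32
f 29 32 10
f 18 32 29
f 6 41 19
f 41 12 40
f 19 40 5
f 41 40 19
f 12 42 39
f 42 11 35
f 39 35 3
f 42 35 39
f 11 37 36
f 37 8 24
f 36 24 7
f 37 24 36
f 8 23 28
f 23 2 25
f 28 25 9
f 23 25 28
f 4 30 16
f 30 10 31
f 16 31 5
f 30 31 16
f 4 16 14
f 16 5 15
f 14 15 3
f 16 15 14
f 4 14 21
f 14 3 20
f 21 20 7
f 14 20 21
f 4 21 26
f 21 7 27
f 26 27 9
f 21 27 26
f 4 26 30
f 26 9 33
f 30 33 10
f 26 33 30
f 5 31 19
f 31 10 32
f 19 32 6
f 31 32 19
f 3 15 39
f 15 5 40
f 39 40 12
f 15 40 39
f 7 20 36
f 20 3 35
f 36 35 11
f 20 35 36
f 9 27 28
f 27 7 24
f 28 24 8
f 27 24 28
f 10 33 29
f 33 9 25
f 29 25 2
f 33 25 29
f 44 43 46
f 44 46 45
f 46 43 47
f 46 47 45
f 47 43 48
f 47 48 45
f 48 43 49
f 48 49 45
f 49 43 50
f 49 50 45
f 50 43 51
f 50 51 45
f 51 43 52
f 51 52 45
f 52 43 53
f 52 53 45
f 53 43 54
f 53 54 45
f 54 43 55
f 54 55 45
f 55 43 56
f 55 56 45
f 56 43 57
f 56 57 45
f 57 43 58
f 57 58 45
f 58 43 44
f 58 44 45
f 60 59 62
f 60 62 61
f 62 59 63
f 62 63 61
f 63 59 64
f 63 64 61
f 64 59 65
f 64 65 61
f 65 59 66
f 65 66 61
f 66 59 67
f 66 67 61
f 67 59 68
f 67 68 61
f 68 59 69
f 68 69 61
f 69 59 70
f 69 70 61
f 70 59 71
f 70 71 61
f 71 59 72
f 71 72 61
f 72 59 73
f 72 73 61
f 73 59 74
f 73 74 61
f 74 59 75
f 74 75 61
f 75 59 76
f 75 76 61
f 76 59 60
f 76 60 61



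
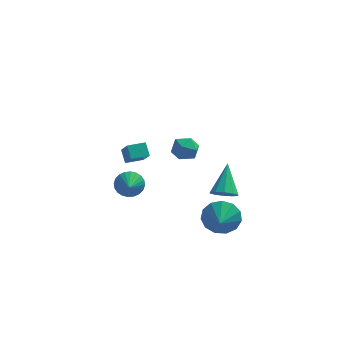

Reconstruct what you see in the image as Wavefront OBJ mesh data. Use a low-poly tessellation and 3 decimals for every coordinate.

v -1.352 3.391 -3.998
v -0.994 3.783 -3.346
v -1.288 2.409 -3.442
v -1.312 3.806 -3.268
v -1.635 3.766 -3.302
v -1.916 3.669 -3.441
v -2.11 3.53 -3.665
v -2.189 3.37 -3.94
v -2.141 3.213 -4.223
v -1.972 3.083 -4.473
v -1.709 3 -4.649
v -1.391 2.976 -4.727
v -1.068 3.016 -4.694
v -0.787 3.113 -4.554
v -0.593 3.252 -4.33
v -0.514 3.412 -4.055
v -0.562 3.569 -3.772
v -0.731 3.699 -3.523
v -0.907 -0.526 1.38
v -1.152 0.068 1.937
v -1.278 0.199 0.444
v -1.523 0.793 1.001
v 0.003 -0.113 1.339
v -0.242 0.481 1.896
v -0.368 0.612 0.403
v -0.613 1.206 0.96
v 3.701 -0.477 -3.187
v 4.293 -0.137 -2.363
v 3.659 -1.603 -2.693
v 3.717 -0.048 -2.207
v 3.137 -0.095 -2.362
v 2.735 -0.263 -2.779
v 2.64 -0.499 -3.326
v 2.882 -0.728 -3.828
v 3.384 -0.878 -4.127
v 3.986 -0.9 -4.127
v 4.498 -0.788 -3.829
v 4.757 -0.577 -3.327
v 4.68 -0.335 -2.78
v 3.749 2.946 -4.228
v 4.519 2.766 -4.108
v 3.891 4.454 -2.892
v 4.494 3.095 -4.476
v 4.185 3.367 -4.75
v 3.709 3.478 -4.824
v 3.248 3.385 -4.671
v 2.978 3.125 -4.348
v 3.003 2.797 -3.98
v 3.312 2.525 -3.706
v 3.788 2.414 -3.632
v 4.249 2.506 -3.785
v 1.291 -1.171 2.938
v 2.021 -1.111 2.619
v 1.719 -2.089 3.741
v 2.449 -2.029 3.422
v 2.155 -1.431 3.864
v 1.891 -0.864 3.367
v 1.849 -2.336 2.993
v 1.585 -1.769 2.496
v 2.366 -1.831 2.652
v 2.555 -1.271 3.191
v 1.185 -1.929 3.169
v 1.374 -1.369 3.708
f 2 1 4
f 2 4 3
f 4 1 5
f 4 5 3
f 5 1 6
f 5 6 3
f 6 1 7
f 6 7 3
f 7 1 8
f 7 8 3
f 8 1 9
f 8 9 3
f 9 1 10
f 9 10 3
f 10 1 11
f 10 11 3
f 11 1 12
f 11 12 3
f 12 1 13
f 12 13 3
f 13 1 14
f 13 14 3
f 14 1 15
f 14 15 3
f 15 1 16
f 15 16 3
f 16 1 17
f 16 17 3
f 17 1 18
f 17 18 3
f 18 1 2
f 18 2 3
f 20 22 19
f 23 20 19
f 19 22 21
f 21 23 19
f 20 26 22
f 24 20 23
f 24 26 20
f 22 26 21
f 25 23 21
f 21 26 25
f 25 24 23
f 26 24 25
f 28 27 30
f 28 30 29
f 30 27 31
f 30 31 29
f 31 27 32
f 31 32 29
f 32 27 33
f 32 33 29
f 33 27 34
f 33 34 29
f 34 27 35
f 34 35 29
f 35 27 36
f 35 36 29
f 36 27 37
f 36 37 29
f 37 27 38
f 37 38 29
f 38 27 39
f 38 39 29
f 39 27 28
f 39 28 29
f 41 40 43
f 41 43 42
f 43 40 44
f 43 44 42
f 44 40 45
f 44 45 42
f 45 40 46
f 45 46 42
f 46 40 47
f 46 47 42
f 47 40 48
f 47 48 42
f 48 40 49
f 48 49 42
f 49 40 50
f 49 50 42
f 50 40 51
f 50 51 42
f 51 40 41
f 51 41 42
f 52 63 57
f 52 57 53
f 52 53 59
f 52 59 62
f 52 62 63
f 53 57 61
f 57 63 56
f 63 62 54
f 62 59 58
f 59 53 60
f 55 61 56
f 55 56 54
f 55 54 58
f 55 58 60
f 55 60 61
f 56 61 57
f 54 56 63
f 58 54 62
f 60 58 59
f 61 60 53



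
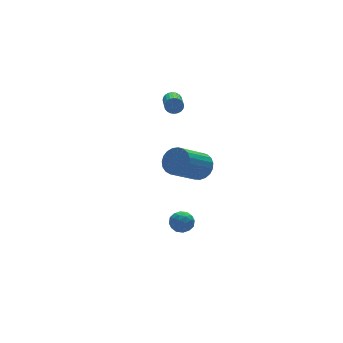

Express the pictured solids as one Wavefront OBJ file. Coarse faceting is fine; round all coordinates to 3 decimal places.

v -0.628 0.176 1.118
v -0.067 -0.089 1.756
v -1.752 -0.56 3.041
v -2.312 -0.296 2.402
v -0.108 0.27 1.834
v -1.793 -0.201 3.118
v -0.239 0.613 1.788
v -1.924 0.142 3.072
v -0.437 0.881 1.626
v -2.122 0.409 2.911
v -0.668 1.026 1.377
v -2.353 0.555 2.661
v -0.893 1.025 1.082
v -2.577 0.553 2.366
v -1.071 0.876 0.794
v -2.755 0.405 2.078
v -1.172 0.607 0.561
v -2.857 0.135 1.846
v -1.18 0.263 0.425
v -2.864 -0.209 1.71
v -1.092 -0.097 0.409
v -2.776 -0.568 1.693
v -0.924 -0.409 0.515
v -2.608 -0.88 1.799
v -0.704 -0.62 0.726
v -2.389 -1.091 2.01
v -0.472 -0.693 1.004
v -2.156 -1.164 2.288
v -0.266 -0.616 1.302
v -1.95 -1.088 2.586
v -0.123 -0.403 1.568
v -1.807 -0.874 2.852
v 0.276 4.755 3.435
v 0.536 4.823 3.892
v -0.256 3.192 4.582
v -0.516 3.125 4.125
v 0.36 4.924 3.93
v -0.432 3.294 4.621
v 0.171 5 3.893
v -0.621 3.37 4.583
v -0.002 5.039 3.786
v -0.794 3.408 4.476
v -0.132 5.034 3.626
v -0.924 3.404 4.316
v -0.201 4.987 3.436
v -0.993 3.357 4.127
v -0.196 4.905 3.246
v -0.988 3.274 3.937
v -0.12 4.8 3.085
v -0.912 3.169 3.776
v 0.016 4.688 2.978
v -0.776 3.057 3.668
v 0.192 4.586 2.939
v -0.6 2.956 3.63
v 0.381 4.51 2.977
v -0.411 2.88 3.667
v 0.554 4.472 3.084
v -0.238 2.841 3.774
v 0.684 4.476 3.244
v -0.108 2.846 3.934
v 0.753 4.523 3.433
v -0.039 2.893 4.124
v 0.748 4.606 3.623
v -0.044 2.975 4.314
v 0.672 4.711 3.784
v -0.12 3.08 4.475
v -0.773 1.184 -3.2
v -0.556 0.83 -3.821
v -1.924 1.11 -3.559
v -1.707 0.756 -4.18
v -1.65 0.416 -3.517
v -0.938 0.462 -3.296
v -1.542 1.478 -4.084
v -0.83 1.524 -3.863
v -1.032 1.012 -4.367
v -1.098 0.356 -4.017
v -1.382 1.584 -3.363
v -1.448 0.928 -3.013
v -0.563 1.014 -3.479
v -1.917 0.926 -3.901
v -1.883 0.727 -3.511
v -1.756 0.519 -3.876
v -0.788 0.797 -3.17
v -0.661 0.59 -3.535
v -1.304 0.346 -3.357
v -1.819 1.35 -3.845
v -1.692 1.143 -4.21
v -0.724 1.421 -3.504
v -0.597 1.213 -3.869
v -1.176 1.594 -4.023
v -0.716 0.912 -4.165
v -1.392 0.869 -4.376
v -1.295 1.293 -4.32
v -0.877 1.32 -4.19
v -0.755 0.527 -3.959
v -1.432 0.483 -4.17
v -1.398 0.284 -3.781
v -0.979 0.311 -3.65
v -1.034 0.634 -4.28
v -1.048 1.457 -3.21
v -1.725 1.413 -3.421
v -1.501 1.629 -3.73
v -1.082 1.656 -3.599
v -1.088 1.071 -3.004
v -1.764 1.028 -3.215
v -1.603 0.62 -3.19
v -1.185 0.647 -3.06
v -1.446 1.306 -3.1
f 2 1 5
f 2 5 3
f 3 5 6
f 3 6 4
f 5 1 7
f 5 7 6
f 6 7 8
f 6 8 4
f 7 1 9
f 7 9 8
f 8 9 10
f 8 10 4
f 9 1 11
f 9 11 10
f 10 11 12
f 10 12 4
f 11 1 13
f 11 13 12
f 12 13 14
f 12 14 4
f 13 1 15
f 13 15 14
f 14 15 16
f 14 16 4
f 15 1 17
f 15 17 16
f 16 17 18
f 16 18 4
f 17 1 19
f 17 19 18
f 18 19 20
f 18 20 4
f 19 1 21
f 19 21 20
f 20 21 22
f 20 22 4
f 21 1 23
f 21 23 22
f 22 23 24
f 22 24 4
f 23 1 25
f 23 25 24
f 24 25 26
f 24 26 4
f 25 1 27
f 25 27 26
f 26 27 28
f 26 28 4
f 27 1 29
f 27 29 28
f 28 29 30
f 28 30 4
f 29 1 31
f 29 31 30
f 30 31 32
f 30 32 4
f 31 1 2
f 31 2 32
f 32 2 3
f 32 3 4
f 34 33 37
f 34 37 35
f 35 37 38
f 35 38 36
f 37 33 39
f 37 39 38
f 38 39 40
f 38 40 36
f 39 33 41
f 39 41 40
f 40 41 42
f 40 42 36
f 41 33 43
f 41 43 42
f 42 43 44
f 42 44 36
f 43 33 45
f 43 45 44
f 44 45 46
f 44 46 36
f 45 33 47
f 45 47 46
f 46 47 48
f 46 48 36
f 47 33 49
f 47 49 48
f 48 49 50
f 48 50 36
f 49 33 51
f 49 51 50
f 50 51 52
f 50 52 36
f 51 33 53
f 51 53 52
f 52 53 54
f 52 54 36
f 53 33 55
f 53 55 54
f 54 55 56
f 54 56 36
f 55 33 57
f 55 57 56
f 56 57 58
f 56 58 36
f 57 33 59
f 57 59 58
f 58 59 60
f 58 60 36
f 59 33 61
f 59 61 60
f 60 61 62
f 60 62 36
f 61 33 63
f 61 63 62
f 62 63 64
f 62 64 36
f 63 33 65
f 63 65 64
f 64 65 66
f 64 66 36
f 65 33 34
f 65 34 66
f 66 34 35
f 66 35 36
f 67 104 83
f 104 78 107
f 83 107 72
f 104 107 83
f 67 83 79
f 83 72 84
f 79 84 68
f 83 84 79
f 67 79 88
f 79 68 89
f 88 89 74
f 79 89 88
f 67 88 100
f 88 74 103
f 100 103 77
f 88 103 100
f 67 100 104
f 100 77 108
f 104 108 78
f 100 108 104
f 68 84 95
f 84 72 98
f 95 98 76
f 84 98 95
f 72 107 85
f 107 78 106
f 85 106 71
f 107 106 85
f 78 108 105
f 108 77 101
f 105 101 69
f 108 101 105
f 77 103 102
f 103 74 90
f 102 90 73
f 103 90 102
f 74 89 94
f 89 68 91
f 94 91 75
f 89 91 94
f 70 96 82
f 96 76 97
f 82 97 71
f 96 97 82
f 70 82 80
f 82 71 81
f 80 81 69
f 82 81 80
f 70 80 87
f 80 69 86
f 87 86 73
f 80 86 87
f 70 87 92
f 87 73 93
f 92 93 75
f 87 93 92
f 70 92 96
f 92 75 99
f 96 99 76
f 92 99 96
f 71 97 85
f 97 76 98
f 85 98 72
f 97 98 85
f 69 81 105
f 81 71 106
f 105 106 78
f 81 106 105
f 73 86 102
f 86 69 101
f 102 101 77
f 86 101 102
f 75 93 94
f 93 73 90
f 94 90 74
f 93 90 94
f 76 99 95
f 99 75 91
f 95 91 68
f 99 91 95



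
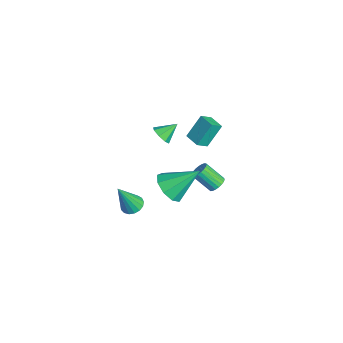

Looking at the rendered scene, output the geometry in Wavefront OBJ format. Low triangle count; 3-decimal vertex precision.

v -3.542 -1.049 0.471
v -3.086 -0.731 0.135
v -3.698 -0.131 1.129
v -3.541 -0.67 -0.057
v -3.997 -0.832 0.06
v -4.186 -1.12 0.419
v -3.998 -1.367 0.808
v -3.543 -1.428 1
v -3.088 -1.266 0.882
v -2.898 -0.978 0.524
v -2.517 -2.872 -4.21
v -1.856 -2.873 -4.314
v -2.223 -3.688 -2.33
v -1.912 -2.586 -4.181
v -2.107 -2.366 -4.054
v -2.396 -2.261 -3.963
v -2.713 -2.296 -3.929
v -2.985 -2.463 -3.959
v -3.15 -2.724 -4.046
v -3.17 -3.019 -4.171
v -3.04 -3.28 -4.305
v -2.791 -3.448 -4.417
v -2.479 -3.483 -4.481
v -2.176 -3.379 -4.483
v -1.951 -3.159 -4.423
v -0.561 -0.384 3.001
v -0.851 0.434 4.213
v -0.814 0.225 2.53
v -1.104 1.042 3.742
v 0.304 -0.042 2.978
v 0.014 0.775 4.19
v 0.051 0.566 2.507
v -0.239 1.384 3.719
v -2.277 1.713 -3.21
v -1.848 1.376 -3.278
v -2.374 0.51 -2.297
v -2.803 0.847 -2.23
v -1.773 1.516 -3.114
v -2.299 0.65 -2.133
v -1.785 1.69 -2.966
v -2.311 0.825 -1.985
v -1.882 1.869 -2.861
v -2.408 1.003 -1.88
v -2.047 2.02 -2.816
v -2.573 1.154 -1.835
v -2.253 2.118 -2.84
v -2.778 1.253 -1.859
v -2.462 2.146 -2.927
v -2.988 1.281 -1.946
v -2.639 2.1 -3.064
v -3.165 1.234 -2.083
v -2.754 1.986 -3.225
v -3.28 1.12 -2.244
v -2.787 1.825 -3.385
v -3.312 0.959 -2.404
v -2.731 1.645 -3.514
v -3.257 0.779 -2.533
v -2.596 1.476 -3.591
v -3.122 0.611 -2.61
v -2.407 1.349 -3.602
v -2.933 0.483 -2.621
v -2.195 1.284 -3.545
v -2.721 0.418 -2.564
v -1.997 1.293 -3.43
v -2.523 0.428 -2.45
v 0.739 -1.581 0.183
v 1.477 -1.225 -0.39
v 1.001 -0.039 1.477
v 0.879 -0.958 -0.587
v 0.215 -0.982 -0.424
v -0.203 -1.287 0.023
v -0.181 -1.729 0.545
v 0.272 -2.101 0.897
v 0.943 -2.23 0.915
v 1.519 -2.056 0.59
v 1.73 -1.658 0.075
f 2 1 4
f 2 4 3
f 4 1 5
f 4 5 3
f 5 1 6
f 5 6 3
f 6 1 7
f 6 7 3
f 7 1 8
f 7 8 3
f 8 1 9
f 8 9 3
f 9 1 10
f 9 10 3
f 10 1 2
f 10 2 3
f 12 11 14
f 12 14 13
f 14 11 15
f 14 15 13
f 15 11 16
f 15 16 13
f 16 11 17
f 16 17 13
f 17 11 18
f 17 18 13
f 18 11 19
f 18 19 13
f 19 11 20
f 19 20 13
f 20 11 21
f 20 21 13
f 21 11 22
f 21 22 13
f 22 11 23
f 22 23 13
f 23 11 24
f 23 24 13
f 24 11 25
f 24 25 13
f 25 11 12
f 25 12 13
f 27 29 26
f 30 27 26
f 26 29 28
f 28 30 26
f 27 33 29
f 31 27 30
f 31 33 27
f 29 33 28
f 32 30 28
f 28 33 32
f 32 31 30
f 33 31 32
f 35 34 38
f 35 38 36
f 36 38 39
f 36 39 37
f 38 34 40
f 38 40 39
f 39 40 41
f 39 41 37
f 40 34 42
f 40 42 41
f 41 42 43
f 41 43 37
f 42 34 44
f 42 44 43
f 43 44 45
f 43 45 37
f 44 34 46
f 44 46 45
f 45 46 47
f 45 47 37
f 46 34 48
f 46 48 47
f 47 48 49
f 47 49 37
f 48 34 50
f 48 50 49
f 49 50 51
f 49 51 37
f 50 34 52
f 50 52 51
f 51 52 53
f 51 53 37
f 52 34 54
f 52 54 53
f 53 54 55
f 53 55 37
f 54 34 56
f 54 56 55
f 55 56 57
f 55 57 37
f 56 34 58
f 56 58 57
f 57 58 59
f 57 59 37
f 58 34 60
f 58 60 59
f 59 60 61
f 59 61 37
f 60 34 62
f 60 62 61
f 61 62 63
f 61 63 37
f 62 34 64
f 62 64 63
f 63 64 65
f 63 65 37
f 64 34 35
f 64 35 65
f 65 35 36
f 65 36 37
f 67 66 69
f 67 69 68
f 69 66 70
f 69 70 68
f 70 66 71
f 70 71 68
f 71 66 72
f 71 72 68
f 72 66 73
f 72 73 68
f 73 66 74
f 73 74 68
f 74 66 75
f 74 75 68
f 75 66 76
f 75 76 68
f 76 66 67
f 76 67 68



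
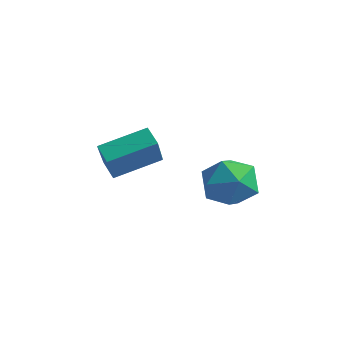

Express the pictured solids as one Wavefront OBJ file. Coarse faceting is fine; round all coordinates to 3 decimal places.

v 2.053 1.361 -0.969
v 2.873 1.652 -1.839
v 2.427 -0.572 -1.261
v 3.247 -0.281 -2.131
v 3.483 -0.023 -0.952
v 3.252 1.172 -0.771
v 2.048 -0.092 -2.329
v 1.817 1.103 -2.148
v 2.87 0.753 -2.679
v 3.757 0.796 -1.828
v 1.543 0.284 -1.272
v 2.43 0.327 -0.421
v -1.676 -0.952 -2.23
v -2.396 -0.67 -1.769
v -0.616 0.673 -1.568
v -1.336 0.955 -1.107
v -1.104 -1.935 -0.733
v -1.824 -1.653 -0.272
v -0.044 -0.31 -0.071
v -0.764 -0.028 0.39
f 1 12 6
f 1 6 2
f 1 2 8
f 1 8 11
f 1 11 12
f 2 6 10
f 6 12 5
f 12 11 3
f 11 8 7
f 8 2 9
f 4 10 5
f 4 5 3
f 4 3 7
f 4 7 9
f 4 9 10
f 5 10 6
f 3 5 12
f 7 3 11
f 9 7 8
f 10 9 2
f 14 16 13
f 17 14 13
f 13 16 15
f 15 17 13
f 14 20 16
f 18 14 17
f 18 20 14
f 16 20 15
f 19 17 15
f 15 20 19
f 19 18 17
f 20 18 19



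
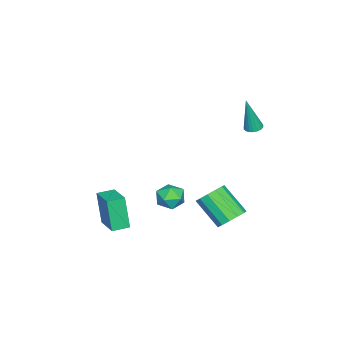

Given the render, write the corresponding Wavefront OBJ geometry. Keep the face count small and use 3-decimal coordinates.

v -0.246 1.591 -3.741
v 0.176 2.053 -3.122
v -0.271 0.69 -1.801
v -0.694 0.229 -2.419
v -0.294 2.211 -3.117
v -0.741 0.848 -1.796
v -0.749 2.173 -3.311
v -1.196 0.81 -1.99
v -1.044 1.95 -3.641
v -1.491 0.587 -2.32
v -1.086 1.613 -4.002
v -1.533 0.25 -2.681
v -0.862 1.27 -4.281
v -1.309 -0.093 -2.96
v -0.442 1.028 -4.388
v -0.889 -0.335 -3.067
v 0.04 0.966 -4.289
v -0.407 -0.397 -2.968
v 0.431 1.102 -4.016
v -0.016 -0.261 -2.695
v 0.607 1.394 -3.656
v 0.16 0.031 -2.335
v 0.512 1.748 -3.322
v 0.065 0.385 -2.001
v 1.496 -0.277 -1.845
v 2.055 -0.234 -1.232
v 1.405 -1.606 -1.668
v 1.964 -1.563 -1.055
v 1.207 -1.238 -0.95
v 1.264 -0.416 -1.059
v 2.196 -1.424 -1.841
v 2.253 -0.602 -1.95
v 2.488 -0.943 -1.23
v 1.877 -0.828 -0.679
v 1.583 -1.012 -2.221
v 0.972 -0.897 -1.67
v -2.397 1.875 1.857
v -1.981 1.622 1.746
v -2.023 1.585 3.923
v -1.908 1.832 1.762
v -1.933 2.05 1.797
v -2.049 2.234 1.844
v -2.235 2.346 1.893
v -2.452 2.366 1.936
v -2.659 2.288 1.962
v -2.814 2.128 1.968
v -2.886 1.918 1.952
v -2.862 1.7 1.917
v -2.745 1.516 1.87
v -2.56 1.403 1.82
v -2.342 1.384 1.778
v -2.136 1.462 1.751
v 1.619 -3.722 -3.861
v 1.336 -4.099 -1.969
v 2.776 -2.641 -3.472
v 2.492 -3.018 -1.58
v 2.268 -4.402 -3.9
v 1.984 -4.779 -2.008
v 3.424 -3.321 -3.511
v 3.141 -3.698 -1.619
f 2 1 5
f 2 5 3
f 3 5 6
f 3 6 4
f 5 1 7
f 5 7 6
f 6 7 8
f 6 8 4
f 7 1 9
f 7 9 8
f 8 9 10
f 8 10 4
f 9 1 11
f 9 11 10
f 10 11 12
f 10 12 4
f 11 1 13
f 11 13 12
f 12 13 14
f 12 14 4
f 13 1 15
f 13 15 14
f 14 15 16
f 14 16 4
f 15 1 17
f 15 17 16
f 16 17 18
f 16 18 4
f 17 1 19
f 17 19 18
f 18 19 20
f 18 20 4
f 19 1 21
f 19 21 20
f 20 21 22
f 20 22 4
f 21 1 23
f 21 23 22
f 22 23 24
f 22 24 4
f 23 1 2
f 23 2 24
f 24 2 3
f 24 3 4
f 25 36 30
f 25 30 26
f 25 26 32
f 25 32 35
f 25 35 36
f 26 30 34
f 30 36 29
f 36 35 27
f 35 32 31
f 32 26 33
f 28 34 29
f 28 29 27
f 28 27 31
f 28 31 33
f 28 33 34
f 29 34 30
f 27 29 36
f 31 27 35
f 33 31 32
f 34 33 26
f 38 37 40
f 38 40 39
f 40 37 41
f 40 41 39
f 41 37 42
f 41 42 39
f 42 37 43
f 42 43 39
f 43 37 44
f 43 44 39
f 44 37 45
f 44 45 39
f 45 37 46
f 45 46 39
f 46 37 47
f 46 47 39
f 47 37 48
f 47 48 39
f 48 37 49
f 48 49 39
f 49 37 50
f 49 50 39
f 50 37 51
f 50 51 39
f 51 37 52
f 51 52 39
f 52 37 38
f 52 38 39
f 54 56 53
f 57 54 53
f 53 56 55
f 55 57 53
f 54 60 56
f 58 54 57
f 58 60 54
f 56 60 55
f 59 57 55
f 55 60 59
f 59 58 57
f 60 58 59



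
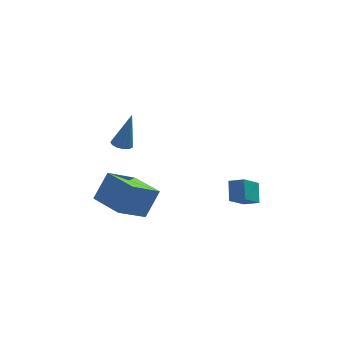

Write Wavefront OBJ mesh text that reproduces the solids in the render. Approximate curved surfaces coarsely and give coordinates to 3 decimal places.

v -3.791 1.023 -1.079
v -2.968 1.669 0.349
v -2.306 1.884 -2.324
v -1.483 2.529 -0.896
v -2.697 -0.669 -0.944
v -1.874 -0.024 0.484
v -1.212 0.191 -2.189
v -0.389 0.837 -0.761
v 3.054 -0.208 -1.051
v 3.788 -0.619 -0.679
v 3.174 0.739 -0.243
v 3.908 0.328 0.129
v 3.952 0.512 -2.029
v 4.686 0.101 -1.657
v 4.072 1.459 -1.221
v 4.806 1.048 -0.849
v -2.129 2.461 1.928
v -1.696 2.839 1.758
v -1.551 2.719 3.972
v -1.971 3.028 1.812
v -2.296 3.037 1.903
v -2.569 2.863 2.002
v -2.702 2.561 2.077
v -2.653 2.228 2.106
v -2.438 1.969 2.077
v -2.125 1.866 2.002
v -1.813 1.952 1.903
v -1.602 2.199 1.812
v -1.558 2.53 1.758
f 2 4 1
f 5 2 1
f 1 4 3
f 3 5 1
f 2 8 4
f 6 2 5
f 6 8 2
f 4 8 3
f 7 5 3
f 3 8 7
f 7 6 5
f 8 6 7
f 10 12 9
f 13 10 9
f 9 12 11
f 11 13 9
f 10 16 12
f 14 10 13
f 14 16 10
f 12 16 11
f 15 13 11
f 11 16 15
f 15 14 13
f 16 14 15
f 18 17 20
f 18 20 19
f 20 17 21
f 20 21 19
f 21 17 22
f 21 22 19
f 22 17 23
f 22 23 19
f 23 17 24
f 23 24 19
f 24 17 25
f 24 25 19
f 25 17 26
f 25 26 19
f 26 17 27
f 26 27 19
f 27 17 28
f 27 28 19
f 28 17 29
f 28 29 19
f 29 17 18
f 29 18 19



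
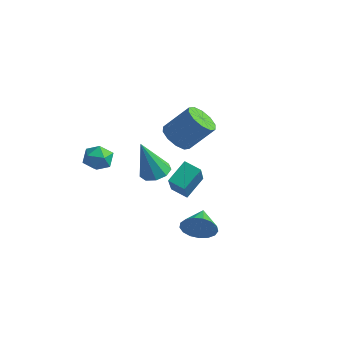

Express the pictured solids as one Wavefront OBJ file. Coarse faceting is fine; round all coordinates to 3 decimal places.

v -0.228 1.36 -2.86
v -0.182 2.417 -2.104
v 0.571 1.536 -3.156
v 0.617 2.593 -2.4
v 0.603 0.207 -1.3
v 0.649 1.264 -0.544
v 1.402 0.383 -1.596
v 1.448 1.44 -0.84
v 0.312 -0.313 -0.553
v 0.911 0.063 -0.339
v -0.012 -0.907 1.393
v 0.502 0.361 -0.316
v 0.004 0.343 -0.404
v -0.35 0.018 -0.562
v -0.395 -0.462 -0.716
v -0.109 -0.873 -0.793
v 0.374 -1.022 -0.759
v 0.827 -0.839 -0.628
v 1.04 -0.411 -0.462
v -0.838 -2.457 1.59
v -0.461 -2.47 0.946
v -0.599 -3.63 1.754
v -0.222 -3.643 1.11
v 0.051 -3.268 1.695
v -0.097 -2.543 1.593
v -0.963 -3.557 1.107
v -1.111 -2.832 1.005
v -0.539 -3.15 0.647
v 0.089 -2.971 1.011
v -1.149 -3.129 1.689
v -0.521 -2.95 2.053
v 3.83 -1.501 -1.979
v 4.05 -1.138 -2.704
v 3.23 -0.499 -1.661
v 3.702 -1.32 -2.789
v 3.383 -1.543 -2.689
v 3.166 -1.757 -2.426
v 3.102 -1.912 -2.06
v 3.204 -1.972 -1.676
v 3.45 -1.925 -1.361
v 3.783 -1.78 -1.188
v 4.127 -1.571 -1.196
v 4.402 -1.347 -1.384
v 4.547 -1.157 -1.707
v 4.527 -1.046 -2.093
v 4.348 -1.04 -2.453
v 1.73 -0.551 2.361
v 2.339 -0.395 1.849
v 3.158 0.346 3.047
v 2.55 0.191 3.559
v 2.019 -0.011 1.83
v 2.838 0.73 3.028
v 1.588 0.167 2.014
v 2.407 0.909 3.212
v 1.212 0.071 2.33
v 2.032 0.813 3.528
v 1.034 -0.262 2.658
v 1.853 0.479 3.857
v 1.122 -0.706 2.873
v 1.941 0.035 4.071
v 1.442 -1.09 2.892
v 2.261 -0.349 4.09
v 1.873 -1.269 2.708
v 2.692 -0.527 3.906
v 2.248 -1.173 2.392
v 3.068 -0.431 3.59
v 2.427 -0.839 2.063
v 3.246 -0.098 3.262
f 2 4 1
f 5 2 1
f 1 4 3
f 3 5 1
f 2 8 4
f 6 2 5
f 6 8 2
f 4 8 3
f 7 5 3
f 3 8 7
f 7 6 5
f 8 6 7
f 10 9 12
f 10 12 11
f 12 9 13
f 12 13 11
f 13 9 14
f 13 14 11
f 14 9 15
f 14 15 11
f 15 9 16
f 15 16 11
f 16 9 17
f 16 17 11
f 17 9 18
f 17 18 11
f 18 9 19
f 18 19 11
f 19 9 10
f 19 10 11
f 20 31 25
f 20 25 21
f 20 21 27
f 20 27 30
f 20 30 31
f 21 25 29
f 25 31 24
f 31 30 22
f 30 27 26
f 27 21 28
f 23 29 24
f 23 24 22
f 23 22 26
f 23 26 28
f 23 28 29
f 24 29 25
f 22 24 31
f 26 22 30
f 28 26 27
f 29 28 21
f 33 32 35
f 33 35 34
f 35 32 36
f 35 36 34
f 36 32 37
f 36 37 34
f 37 32 38
f 37 38 34
f 38 32 39
f 38 39 34
f 39 32 40
f 39 40 34
f 40 32 41
f 40 41 34
f 41 32 42
f 41 42 34
f 42 32 43
f 42 43 34
f 43 32 44
f 43 44 34
f 44 32 45
f 44 45 34
f 45 32 46
f 45 46 34
f 46 32 33
f 46 33 34
f 48 47 51
f 48 51 49
f 49 51 52
f 49 52 50
f 51 47 53
f 51 53 52
f 52 53 54
f 52 54 50
f 53 47 55
f 53 55 54
f 54 55 56
f 54 56 50
f 55 47 57
f 55 57 56
f 56 57 58
f 56 58 50
f 57 47 59
f 57 59 58
f 58 59 60
f 58 60 50
f 59 47 61
f 59 61 60
f 60 61 62
f 60 62 50
f 61 47 63
f 61 63 62
f 62 63 64
f 62 64 50
f 63 47 65
f 63 65 64
f 64 65 66
f 64 66 50
f 65 47 67
f 65 67 66
f 66 67 68
f 66 68 50
f 67 47 48
f 67 48 68
f 68 48 49
f 68 49 50



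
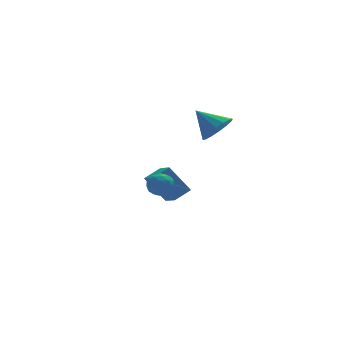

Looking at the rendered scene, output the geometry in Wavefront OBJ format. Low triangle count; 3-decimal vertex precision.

v -0.415 -2.376 0.943
v 0.109 -2.74 0.806
v -0.969 -2.9 0.214
v -0.445 -3.264 0.077
v -0.75 -3.333 0.65
v -0.407 -3.009 1.1
v -0.453 -2.631 -0.08
v -0.11 -2.307 0.37
v 0.085 -2.897 0.174
v -0.098 -3.331 0.625
v -0.762 -2.309 0.395
v -0.945 -2.743 0.846
v -0.104 -2.512 0.939
v -0.756 -3.128 0.081
v -0.935 -3.168 0.418
v -0.627 -3.382 0.338
v -0.408 -2.67 1.111
v -0.1 -2.884 1.031
v -0.605 -3.232 0.939
v -0.76 -2.756 -0.011
v -0.452 -2.97 -0.091
v -0.233 -2.258 0.682
v 0.075 -2.472 0.602
v -0.255 -2.408 0.081
v 0.19 -2.818 0.487
v -0.136 -3.126 0.058
v -0.14 -2.754 -0.034
v 0.061 -2.564 0.231
v 0.082 -3.073 0.752
v -0.244 -3.381 0.323
v -0.423 -3.422 0.66
v -0.222 -3.231 0.924
v 0.068 -3.166 0.38
v -0.616 -2.259 0.697
v -0.942 -2.567 0.268
v -0.638 -2.409 0.096
v -0.437 -2.218 0.36
v -0.724 -2.514 0.962
v -1.05 -2.822 0.533
v -0.921 -3.076 0.789
v -0.72 -2.886 1.054
v -0.928 -2.474 0.64
v 2.859 -0.773 2.593
v 3.555 -0.765 3.148
v 2.121 0.093 3.507
v 3.624 -0.408 2.865
v 3.488 -0.149 2.509
v 3.183 -0.057 2.176
v 2.792 -0.157 1.954
v 2.419 -0.422 1.904
v 2.164 -0.782 2.038
v 2.095 -1.139 2.321
v 2.231 -1.398 2.677
v 2.535 -1.49 3.01
v 2.927 -1.389 3.232
v 3.3 -1.124 3.282
v 1.7 1.791 -2.75
v 0.854 2.408 -1.436
v 1.72 3.234 -3.416
v 0.874 3.852 -2.103
v 2.546 1.988 -2.297
v 1.7 2.606 -0.984
v 2.566 3.432 -2.964
v 1.72 4.049 -1.65
f 1 38 17
f 38 12 41
f 17 41 6
f 38 41 17
f 1 17 13
f 17 6 18
f 13 18 2
f 17 18 13
f 1 13 22
f 13 2 23
f 22 23 8
f 13 23 22
f 1 22 34
f 22 8 37
f 34 37 11
f 22 37 34
f 1 34 38
f 34 11 42
f 38 42 12
f 34 42 38
f 2 18 29
f 18 6 32
f 29 32 10
f 18 32 29
f 6 41 19
f 41 12 40
f 19 40 5
f 41 40 19
f 12 42 39
f 42 11 35
f 39 35 3
f 42 35 39
f 11 37 36
f 37 8 24
f 36 24 7
f 37 24 36
f 8 23 28
f 23 2 25
f 28 25 9
f 23 25 28
f 4 30 16
f 30 10 31
f 16 31 5
f 30 31 16
f 4 16 14
f 16 5 15
f 14 15 3
f 16 15 14
f 4 14 21
f 14 3 20
f 21 20 7
f 14 20 21
f 4 21 26
f 21 7 27
f 26 27 9
f 21 27 26
f 4 26 30
f 26 9 33
f 30 33 10
f 26 33 30
f 5 31 19
f 31 10 32
f 19 32 6
f 31 32 19
f 3 15 39
f 15 5 40
f 39 40 12
f 15 40 39
f 7 20 36
f 20 3 35
f 36 35 11
f 20 35 36
f 9 27 28
f 27 7 24
f 28 24 8
f 27 24 28
f 10 33 29
f 33 9 25
f 29 25 2
f 33 25 29
f 44 43 46
f 44 46 45
f 46 43 47
f 46 47 45
f 47 43 48
f 47 48 45
f 48 43 49
f 48 49 45
f 49 43 50
f 49 50 45
f 50 43 51
f 50 51 45
f 51 43 52
f 51 52 45
f 52 43 53
f 52 53 45
f 53 43 54
f 53 54 45
f 54 43 55
f 54 55 45
f 55 43 56
f 55 56 45
f 56 43 44
f 56 44 45
f 58 60 57
f 61 58 57
f 57 60 59
f 59 61 57
f 58 64 60
f 62 58 61
f 62 64 58
f 60 64 59
f 63 61 59
f 59 64 63
f 63 62 61
f 64 62 63

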